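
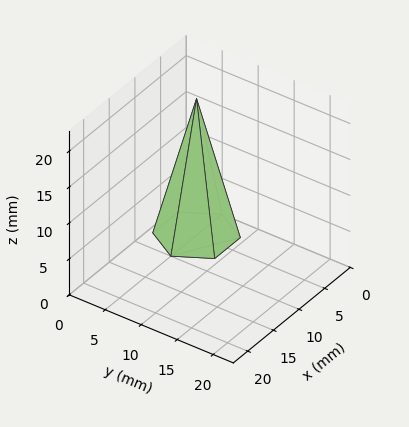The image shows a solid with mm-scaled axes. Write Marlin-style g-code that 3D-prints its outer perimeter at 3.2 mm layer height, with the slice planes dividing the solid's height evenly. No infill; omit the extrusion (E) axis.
Reading the render: the shape is a regular 6-sided pyramid, base circumscribed radius ≈ 5 mm, apex at z ≈ 19 mm (dimensions read to the nearest mm from the axis ticks). For the g-code, the solid's height is divided into equal slices at the stated Δz and each level perimeter traced with G1 moves after a G0 lift.

; perimeter-only toolpath
G21 ; units = mm
G90 ; absolute positioning
G28 ; home
; layer 1
G0 Z3.2
G0 X9.2 Y5.0
G1 X7.1 Y8.6
G1 X2.9 Y8.6
G1 X0.8 Y5.0
G1 X2.9 Y1.4
G1 X7.1 Y1.4
G1 X9.2 Y5.0
; layer 2
G0 Z6.3
G0 X8.3 Y5.0
G1 X6.7 Y7.9
G1 X3.3 Y7.9
G1 X1.7 Y5.0
G1 X3.3 Y2.1
G1 X6.7 Y2.1
G1 X8.3 Y5.0
; layer 3
G0 Z9.5
G0 X7.5 Y5.0
G1 X6.2 Y7.2
G1 X3.8 Y7.2
G1 X2.5 Y5.0
G1 X3.8 Y2.9
G1 X6.2 Y2.9
G1 X7.5 Y5.0
; layer 4
G0 Z12.7
G0 X6.7 Y5.0
G1 X5.8 Y6.4
G1 X4.2 Y6.4
G1 X3.3 Y5.0
G1 X4.2 Y3.6
G1 X5.8 Y3.6
G1 X6.7 Y5.0
; layer 5
G0 Z15.8
G0 X5.8 Y5.0
G1 X5.4 Y5.7
G1 X4.6 Y5.7
G1 X4.2 Y5.0
G1 X4.6 Y4.3
G1 X5.4 Y4.3
G1 X5.8 Y5.0
M2 ; end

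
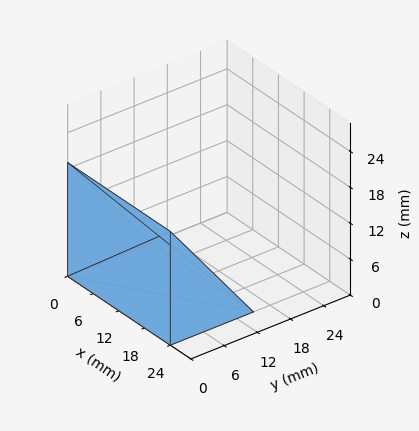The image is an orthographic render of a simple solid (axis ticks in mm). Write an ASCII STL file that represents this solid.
Reading the render: the shape is a wedge (ramp): 24 × 15 mm base, rising to 19 mm along the y=0 edge and sloping linearly to z=0 at y=15 (dimensions read to the nearest mm from the axis ticks). For the STL, each face is triangulated and given an outward normal.

solid part
  facet normal 0.0000 0.0000 -1.0000
    outer loop
      vertex 24.0 15.0 0.0
      vertex 24.0 0.0 0.0
      vertex 0.0 0.0 0.0
    endloop
  endfacet
  facet normal 0.0000 0.0000 -1.0000
    outer loop
      vertex 0.0 15.0 0.0
      vertex 24.0 15.0 0.0
      vertex 0.0 0.0 0.0
    endloop
  endfacet
  facet normal 0.0000 -1.0000 0.0000
    outer loop
      vertex 0.0 0.0 0.0
      vertex 24.0 0.0 0.0
      vertex 24.0 0.0 19.0
    endloop
  endfacet
  facet normal 0.0000 -1.0000 0.0000
    outer loop
      vertex 0.0 0.0 0.0
      vertex 24.0 0.0 19.0
      vertex 0.0 0.0 19.0
    endloop
  endfacet
  facet normal 0.0000 0.7849 0.6196
    outer loop
      vertex 0.0 0.0 19.0
      vertex 24.0 0.0 19.0
      vertex 24.0 15.0 0.0
    endloop
  endfacet
  facet normal 0.0000 0.7849 0.6196
    outer loop
      vertex 0.0 0.0 19.0
      vertex 24.0 15.0 0.0
      vertex 0.0 15.0 0.0
    endloop
  endfacet
  facet normal -1.0000 0.0000 0.0000
    outer loop
      vertex 0.0 0.0 19.0
      vertex 0.0 15.0 0.0
      vertex 0.0 0.0 0.0
    endloop
  endfacet
  facet normal 1.0000 0.0000 0.0000
    outer loop
      vertex 24.0 0.0 0.0
      vertex 24.0 15.0 0.0
      vertex 24.0 0.0 19.0
    endloop
  endfacet
endsolid part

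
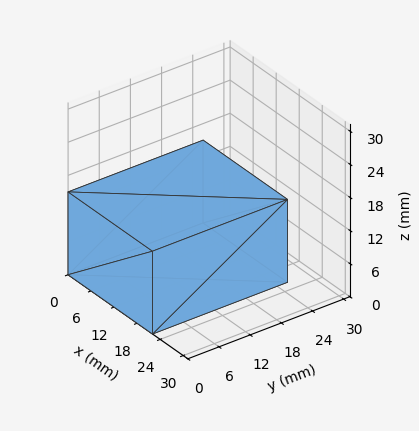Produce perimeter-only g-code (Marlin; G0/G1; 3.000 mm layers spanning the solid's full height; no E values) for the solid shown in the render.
Reading the render: the shape is a rectangular box, roughly 22 × 26 mm footprint and 15 mm tall (dimensions read to the nearest mm from the axis ticks). For the g-code, the solid's height is divided into equal slices at the stated Δz and each level perimeter traced with G1 moves after a G0 lift.

; perimeter-only toolpath
G21 ; units = mm
G90 ; absolute positioning
G28 ; home
; layer 1
G0 Z3.000
G0 X0.000 Y0.000
G1 X22.000 Y0.000
G1 X22.000 Y26.000
G1 X0.000 Y26.000
G1 X0.000 Y0.000
; layer 2
G0 Z6.000
G0 X0.000 Y0.000
G1 X22.000 Y0.000
G1 X22.000 Y26.000
G1 X0.000 Y26.000
G1 X0.000 Y0.000
; layer 3
G0 Z9.000
G0 X0.000 Y0.000
G1 X22.000 Y0.000
G1 X22.000 Y26.000
G1 X0.000 Y26.000
G1 X0.000 Y0.000
; layer 4
G0 Z12.000
G0 X0.000 Y0.000
G1 X22.000 Y0.000
G1 X22.000 Y26.000
G1 X0.000 Y26.000
G1 X0.000 Y0.000
; layer 5
G0 Z15.000
G0 X0.000 Y0.000
G1 X22.000 Y0.000
G1 X22.000 Y26.000
G1 X0.000 Y26.000
G1 X0.000 Y0.000
M2 ; end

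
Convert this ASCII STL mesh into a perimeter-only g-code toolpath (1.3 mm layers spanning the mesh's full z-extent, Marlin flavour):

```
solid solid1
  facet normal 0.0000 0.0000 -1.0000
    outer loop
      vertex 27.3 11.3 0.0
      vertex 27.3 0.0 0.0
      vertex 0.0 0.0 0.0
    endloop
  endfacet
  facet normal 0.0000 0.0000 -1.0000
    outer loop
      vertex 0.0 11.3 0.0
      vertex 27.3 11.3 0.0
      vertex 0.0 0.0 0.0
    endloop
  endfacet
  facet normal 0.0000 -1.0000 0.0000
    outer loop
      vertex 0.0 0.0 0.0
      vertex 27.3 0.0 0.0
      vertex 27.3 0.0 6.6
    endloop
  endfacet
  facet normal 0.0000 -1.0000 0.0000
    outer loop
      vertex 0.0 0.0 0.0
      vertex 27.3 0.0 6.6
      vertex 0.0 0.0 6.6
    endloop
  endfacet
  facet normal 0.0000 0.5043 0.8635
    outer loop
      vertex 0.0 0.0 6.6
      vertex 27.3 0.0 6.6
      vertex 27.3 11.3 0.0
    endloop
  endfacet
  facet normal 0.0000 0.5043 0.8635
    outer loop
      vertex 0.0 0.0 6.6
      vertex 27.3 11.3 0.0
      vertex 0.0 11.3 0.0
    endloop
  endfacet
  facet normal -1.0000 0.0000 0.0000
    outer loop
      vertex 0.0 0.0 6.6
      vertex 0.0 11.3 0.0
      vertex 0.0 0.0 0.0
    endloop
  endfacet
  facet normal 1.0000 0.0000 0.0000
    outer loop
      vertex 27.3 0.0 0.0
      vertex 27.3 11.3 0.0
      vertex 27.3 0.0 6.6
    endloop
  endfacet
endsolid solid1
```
; perimeter-only toolpath
G21 ; units = mm
G90 ; absolute positioning
G28 ; home
; layer 1
G0 Z1.3
G0 X0.0 Y0.0
G1 X27.3 Y0.0
G1 X27.3 Y9.0
G1 X0.0 Y9.0
G1 X0.0 Y0.0
; layer 2
G0 Z2.6
G0 X0.0 Y0.0
G1 X27.3 Y0.0
G1 X27.3 Y6.8
G1 X0.0 Y6.8
G1 X0.0 Y0.0
; layer 3
G0 Z4.0
G0 X0.0 Y0.0
G1 X27.3 Y0.0
G1 X27.3 Y4.5
G1 X0.0 Y4.5
G1 X0.0 Y0.0
; layer 4
G0 Z5.3
G0 X0.0 Y0.0
G1 X27.3 Y0.0
G1 X27.3 Y2.3
G1 X0.0 Y2.3
G1 X0.0 Y0.0
M2 ; end

The solid is a wedge (ramp): 27.3 × 11.3 mm base, rising to 6.6 mm along the y=0 edge and sloping linearly to z=0 at y=11.3. Slicing at Δz = 1.3 mm — 5 equal slices spanning the solid's height, so layer i sits at z = i·h/5 — gives 4 non-empty perimeters. Each is a 4-segment closed polygon; G0 lifts to the layer z and rapids to the start vertex, then G1 traces the edges. The cross-section shrinks linearly with z (the slice at the apex is degenerate and omitted).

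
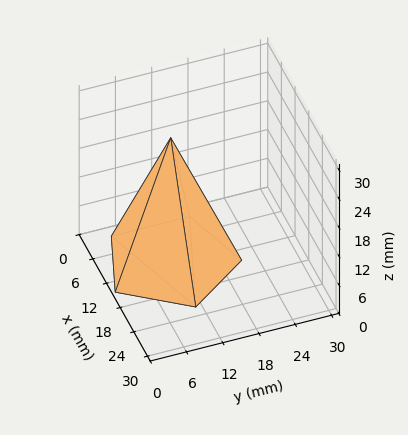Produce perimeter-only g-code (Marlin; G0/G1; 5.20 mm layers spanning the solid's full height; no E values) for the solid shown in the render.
Reading the render: the shape is a regular 5-sided pyramid, base circumscribed radius ≈ 11 mm, apex at z ≈ 26 mm (dimensions read to the nearest mm from the axis ticks). For the g-code, the solid's height is divided into equal slices at the stated Δz and each level perimeter traced with G1 moves after a G0 lift.

; perimeter-only toolpath
G21 ; units = mm
G90 ; absolute positioning
G28 ; home
; layer 1
G0 Z5.20
G0 X19.80 Y11.00
G1 X13.72 Y19.37
G1 X3.88 Y16.18
G1 X3.88 Y5.82
G1 X13.72 Y2.63
G1 X19.80 Y11.00
; layer 2
G0 Z10.40
G0 X17.60 Y11.00
G1 X13.04 Y17.28
G1 X5.66 Y14.88
G1 X5.66 Y7.12
G1 X13.04 Y4.72
G1 X17.60 Y11.00
; layer 3
G0 Z15.60
G0 X15.40 Y11.00
G1 X12.36 Y15.18
G1 X7.44 Y13.59
G1 X7.44 Y8.41
G1 X12.36 Y6.82
G1 X15.40 Y11.00
; layer 4
G0 Z20.80
G0 X13.20 Y11.00
G1 X11.68 Y13.09
G1 X9.22 Y12.29
G1 X9.22 Y9.71
G1 X11.68 Y8.91
G1 X13.20 Y11.00
M2 ; end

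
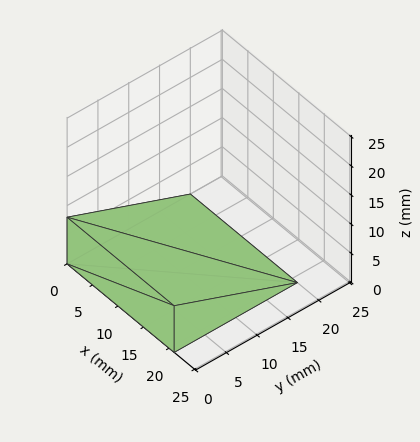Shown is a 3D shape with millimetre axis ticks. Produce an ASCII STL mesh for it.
Reading the render: the shape is a wedge (ramp): 21 × 20 mm base, rising to 8 mm along the y=0 edge and sloping linearly to z=0 at y=20 (dimensions read to the nearest mm from the axis ticks). For the STL, each face is triangulated and given an outward normal.

solid part
  facet normal 0.0000 0.0000 -1.0000
    outer loop
      vertex 21.0 20.0 0.0
      vertex 21.0 0.0 0.0
      vertex 0.0 0.0 0.0
    endloop
  endfacet
  facet normal 0.0000 0.0000 -1.0000
    outer loop
      vertex 0.0 20.0 0.0
      vertex 21.0 20.0 0.0
      vertex 0.0 0.0 0.0
    endloop
  endfacet
  facet normal 0.0000 -1.0000 0.0000
    outer loop
      vertex 0.0 0.0 0.0
      vertex 21.0 0.0 0.0
      vertex 21.0 0.0 8.0
    endloop
  endfacet
  facet normal 0.0000 -1.0000 0.0000
    outer loop
      vertex 0.0 0.0 0.0
      vertex 21.0 0.0 8.0
      vertex 0.0 0.0 8.0
    endloop
  endfacet
  facet normal 0.0000 0.3714 0.9285
    outer loop
      vertex 0.0 0.0 8.0
      vertex 21.0 0.0 8.0
      vertex 21.0 20.0 0.0
    endloop
  endfacet
  facet normal 0.0000 0.3714 0.9285
    outer loop
      vertex 0.0 0.0 8.0
      vertex 21.0 20.0 0.0
      vertex 0.0 20.0 0.0
    endloop
  endfacet
  facet normal -1.0000 0.0000 0.0000
    outer loop
      vertex 0.0 0.0 8.0
      vertex 0.0 20.0 0.0
      vertex 0.0 0.0 0.0
    endloop
  endfacet
  facet normal 1.0000 0.0000 0.0000
    outer loop
      vertex 21.0 0.0 0.0
      vertex 21.0 20.0 0.0
      vertex 21.0 0.0 8.0
    endloop
  endfacet
endsolid part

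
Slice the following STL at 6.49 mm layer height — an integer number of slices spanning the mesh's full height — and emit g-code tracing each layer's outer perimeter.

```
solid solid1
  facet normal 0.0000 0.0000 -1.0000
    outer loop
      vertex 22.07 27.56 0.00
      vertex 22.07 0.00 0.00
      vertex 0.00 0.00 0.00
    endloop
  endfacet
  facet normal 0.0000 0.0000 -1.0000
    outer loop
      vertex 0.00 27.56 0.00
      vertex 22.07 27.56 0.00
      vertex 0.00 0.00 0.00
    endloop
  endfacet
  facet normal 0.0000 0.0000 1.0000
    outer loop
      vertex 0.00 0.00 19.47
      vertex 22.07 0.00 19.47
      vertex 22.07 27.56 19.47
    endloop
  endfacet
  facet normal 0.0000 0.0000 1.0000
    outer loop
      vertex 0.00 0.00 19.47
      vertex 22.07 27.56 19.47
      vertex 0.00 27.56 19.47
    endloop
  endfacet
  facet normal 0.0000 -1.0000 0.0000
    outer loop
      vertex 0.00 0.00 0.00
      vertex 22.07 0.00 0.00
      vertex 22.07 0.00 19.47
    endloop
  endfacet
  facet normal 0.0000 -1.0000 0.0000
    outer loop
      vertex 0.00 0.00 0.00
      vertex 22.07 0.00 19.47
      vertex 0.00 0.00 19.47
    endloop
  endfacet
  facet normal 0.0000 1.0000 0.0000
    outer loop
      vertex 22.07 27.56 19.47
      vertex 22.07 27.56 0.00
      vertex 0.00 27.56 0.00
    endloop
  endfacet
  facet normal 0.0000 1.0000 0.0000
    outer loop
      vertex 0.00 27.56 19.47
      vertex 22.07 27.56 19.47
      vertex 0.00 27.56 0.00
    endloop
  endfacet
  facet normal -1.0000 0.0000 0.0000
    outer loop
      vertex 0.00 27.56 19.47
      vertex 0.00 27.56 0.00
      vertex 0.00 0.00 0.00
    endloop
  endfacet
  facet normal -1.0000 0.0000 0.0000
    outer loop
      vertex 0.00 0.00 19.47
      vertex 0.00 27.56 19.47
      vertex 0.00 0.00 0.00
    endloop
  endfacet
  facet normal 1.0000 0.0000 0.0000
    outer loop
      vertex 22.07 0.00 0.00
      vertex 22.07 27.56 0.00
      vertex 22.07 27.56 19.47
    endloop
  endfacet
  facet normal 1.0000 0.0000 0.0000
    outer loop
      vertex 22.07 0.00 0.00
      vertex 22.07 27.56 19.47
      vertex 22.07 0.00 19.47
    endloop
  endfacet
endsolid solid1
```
; perimeter-only toolpath
G21 ; units = mm
G90 ; absolute positioning
G28 ; home
; layer 1
G0 Z6.49
G0 X0.00 Y0.00
G1 X22.07 Y0.00
G1 X22.07 Y27.56
G1 X0.00 Y27.56
G1 X0.00 Y0.00
; layer 2
G0 Z12.98
G0 X0.00 Y0.00
G1 X22.07 Y0.00
G1 X22.07 Y27.56
G1 X0.00 Y27.56
G1 X0.00 Y0.00
; layer 3
G0 Z19.47
G0 X0.00 Y0.00
G1 X22.07 Y0.00
G1 X22.07 Y27.56
G1 X0.00 Y27.56
G1 X0.00 Y0.00
M2 ; end

The solid is a rectangular box, roughly 22.1 × 27.6 mm footprint and 19.5 mm tall. Slicing at Δz = 6.49 mm — 3 equal slices spanning the solid's height, so layer i sits at z = i·h/3 — gives 3 non-empty perimeters. Each is a 4-segment closed polygon; G0 lifts to the layer z and rapids to the start vertex, then G1 traces the edges.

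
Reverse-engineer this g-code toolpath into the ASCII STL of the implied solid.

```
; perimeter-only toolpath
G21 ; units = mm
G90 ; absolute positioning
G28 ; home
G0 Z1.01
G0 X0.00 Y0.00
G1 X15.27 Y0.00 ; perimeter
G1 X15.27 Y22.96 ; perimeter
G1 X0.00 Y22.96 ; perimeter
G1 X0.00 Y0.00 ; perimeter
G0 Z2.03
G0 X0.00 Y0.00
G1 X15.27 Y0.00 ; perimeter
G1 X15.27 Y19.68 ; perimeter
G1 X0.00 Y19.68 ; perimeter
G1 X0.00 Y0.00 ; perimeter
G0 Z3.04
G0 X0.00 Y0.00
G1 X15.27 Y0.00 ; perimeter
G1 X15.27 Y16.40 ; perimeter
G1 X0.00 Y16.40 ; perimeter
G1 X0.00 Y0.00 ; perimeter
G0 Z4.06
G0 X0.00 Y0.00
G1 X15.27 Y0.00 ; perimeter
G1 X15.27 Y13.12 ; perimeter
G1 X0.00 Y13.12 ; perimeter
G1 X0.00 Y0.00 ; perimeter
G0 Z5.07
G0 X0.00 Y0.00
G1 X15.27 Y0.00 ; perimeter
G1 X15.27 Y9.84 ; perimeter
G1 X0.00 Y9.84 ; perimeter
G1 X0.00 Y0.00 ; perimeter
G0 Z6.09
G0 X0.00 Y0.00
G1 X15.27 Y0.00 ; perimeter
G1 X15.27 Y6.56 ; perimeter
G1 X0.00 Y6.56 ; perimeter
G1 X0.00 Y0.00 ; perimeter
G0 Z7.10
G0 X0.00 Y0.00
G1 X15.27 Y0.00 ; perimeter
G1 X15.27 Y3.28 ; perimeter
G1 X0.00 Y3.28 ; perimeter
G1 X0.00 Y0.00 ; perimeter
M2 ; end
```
solid part
  facet normal 0.0000 0.0000 -1.0000
    outer loop
      vertex 15.27 26.24 0.00
      vertex 15.27 0.00 0.00
      vertex 0.00 0.00 0.00
    endloop
  endfacet
  facet normal 0.0000 0.0000 -1.0000
    outer loop
      vertex 0.00 26.24 0.00
      vertex 15.27 26.24 0.00
      vertex 0.00 0.00 0.00
    endloop
  endfacet
  facet normal 0.0000 -1.0000 0.0000
    outer loop
      vertex 0.00 0.00 0.00
      vertex 15.27 0.00 0.00
      vertex 15.27 0.00 8.12
    endloop
  endfacet
  facet normal 0.0000 -1.0000 0.0000
    outer loop
      vertex 0.00 0.00 0.00
      vertex 15.27 0.00 8.12
      vertex 0.00 0.00 8.12
    endloop
  endfacet
  facet normal 0.0000 0.2956 0.9553
    outer loop
      vertex 0.00 0.00 8.12
      vertex 15.27 0.00 8.12
      vertex 15.27 26.24 0.00
    endloop
  endfacet
  facet normal 0.0000 0.2956 0.9553
    outer loop
      vertex 0.00 0.00 8.12
      vertex 15.27 26.24 0.00
      vertex 0.00 26.24 0.00
    endloop
  endfacet
  facet normal -1.0000 0.0000 0.0000
    outer loop
      vertex 0.00 0.00 8.12
      vertex 0.00 26.24 0.00
      vertex 0.00 0.00 0.00
    endloop
  endfacet
  facet normal 1.0000 0.0000 0.0000
    outer loop
      vertex 15.27 0.00 0.00
      vertex 15.27 26.24 0.00
      vertex 15.27 0.00 8.12
    endloop
  endfacet
endsolid part

The G0 Z moves step by Δz≈1.01 mm. The G1 loops shrink linearly with z, so the solid tapers from its base footprint up to z≈8.12. Closing with a flat bottom cap and the tapered top and triangulating gives 8 facets — a wedge (ramp): 15.3 × 26.2 mm base, rising to 8.12 mm along the y=0 edge and sloping linearly to z=0 at y=26.2.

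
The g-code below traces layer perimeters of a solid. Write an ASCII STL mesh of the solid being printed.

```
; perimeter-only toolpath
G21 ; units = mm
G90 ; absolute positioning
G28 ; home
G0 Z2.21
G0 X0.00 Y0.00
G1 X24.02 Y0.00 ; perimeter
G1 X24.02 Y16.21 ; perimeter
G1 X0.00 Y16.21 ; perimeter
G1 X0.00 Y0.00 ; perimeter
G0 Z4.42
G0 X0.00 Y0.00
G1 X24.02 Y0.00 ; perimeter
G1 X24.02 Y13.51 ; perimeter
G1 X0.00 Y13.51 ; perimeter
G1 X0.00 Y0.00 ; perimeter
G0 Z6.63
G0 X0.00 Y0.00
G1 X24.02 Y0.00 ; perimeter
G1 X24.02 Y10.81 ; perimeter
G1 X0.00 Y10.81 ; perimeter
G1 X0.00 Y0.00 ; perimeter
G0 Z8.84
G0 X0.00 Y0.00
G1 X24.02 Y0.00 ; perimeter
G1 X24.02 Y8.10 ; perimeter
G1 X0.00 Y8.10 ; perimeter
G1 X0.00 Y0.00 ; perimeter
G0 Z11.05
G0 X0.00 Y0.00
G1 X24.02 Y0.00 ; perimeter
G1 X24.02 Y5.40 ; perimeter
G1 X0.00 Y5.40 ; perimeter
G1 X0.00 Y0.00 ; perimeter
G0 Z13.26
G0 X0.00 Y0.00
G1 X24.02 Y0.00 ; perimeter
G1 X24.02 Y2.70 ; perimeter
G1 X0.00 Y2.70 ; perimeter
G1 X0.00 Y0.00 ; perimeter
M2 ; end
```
solid part
  facet normal 0.0000 0.0000 -1.0000
    outer loop
      vertex 24.02 18.91 0.00
      vertex 24.02 0.00 0.00
      vertex 0.00 0.00 0.00
    endloop
  endfacet
  facet normal 0.0000 0.0000 -1.0000
    outer loop
      vertex 0.00 18.91 0.00
      vertex 24.02 18.91 0.00
      vertex 0.00 0.00 0.00
    endloop
  endfacet
  facet normal 0.0000 -1.0000 0.0000
    outer loop
      vertex 0.00 0.00 0.00
      vertex 24.02 0.00 0.00
      vertex 24.02 0.00 15.47
    endloop
  endfacet
  facet normal 0.0000 -1.0000 0.0000
    outer loop
      vertex 0.00 0.00 0.00
      vertex 24.02 0.00 15.47
      vertex 0.00 0.00 15.47
    endloop
  endfacet
  facet normal 0.0000 0.6332 0.7740
    outer loop
      vertex 0.00 0.00 15.47
      vertex 24.02 0.00 15.47
      vertex 24.02 18.91 0.00
    endloop
  endfacet
  facet normal 0.0000 0.6332 0.7740
    outer loop
      vertex 0.00 0.00 15.47
      vertex 24.02 18.91 0.00
      vertex 0.00 18.91 0.00
    endloop
  endfacet
  facet normal -1.0000 0.0000 0.0000
    outer loop
      vertex 0.00 0.00 15.47
      vertex 0.00 18.91 0.00
      vertex 0.00 0.00 0.00
    endloop
  endfacet
  facet normal 1.0000 0.0000 0.0000
    outer loop
      vertex 24.02 0.00 0.00
      vertex 24.02 18.91 0.00
      vertex 24.02 0.00 15.47
    endloop
  endfacet
endsolid part

The G0 Z moves step by Δz≈2.21 mm. The G1 loops shrink linearly with z, so the solid tapers from its base footprint up to z≈15.5. Closing with a flat bottom cap and the tapered top and triangulating gives 8 facets — a wedge (ramp): 24 × 18.9 mm base, rising to 15.5 mm along the y=0 edge and sloping linearly to z=0 at y=18.9.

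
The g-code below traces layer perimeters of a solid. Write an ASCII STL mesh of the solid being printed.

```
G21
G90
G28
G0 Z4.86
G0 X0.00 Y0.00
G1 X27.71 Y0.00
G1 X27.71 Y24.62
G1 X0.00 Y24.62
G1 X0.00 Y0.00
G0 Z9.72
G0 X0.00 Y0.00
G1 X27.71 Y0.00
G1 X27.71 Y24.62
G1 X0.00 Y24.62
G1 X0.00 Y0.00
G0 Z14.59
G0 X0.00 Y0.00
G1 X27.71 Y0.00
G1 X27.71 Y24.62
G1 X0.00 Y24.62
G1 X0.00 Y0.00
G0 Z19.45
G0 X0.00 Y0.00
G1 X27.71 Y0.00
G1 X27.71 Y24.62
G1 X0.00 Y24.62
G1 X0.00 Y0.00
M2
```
solid part
  facet normal 0.0000 0.0000 -1.0000
    outer loop
      vertex 27.71 24.62 0.00
      vertex 27.71 0.00 0.00
      vertex 0.00 0.00 0.00
    endloop
  endfacet
  facet normal 0.0000 0.0000 -1.0000
    outer loop
      vertex 0.00 24.62 0.00
      vertex 27.71 24.62 0.00
      vertex 0.00 0.00 0.00
    endloop
  endfacet
  facet normal 0.0000 0.0000 1.0000
    outer loop
      vertex 0.00 0.00 19.45
      vertex 27.71 0.00 19.45
      vertex 27.71 24.62 19.45
    endloop
  endfacet
  facet normal 0.0000 0.0000 1.0000
    outer loop
      vertex 0.00 0.00 19.45
      vertex 27.71 24.62 19.45
      vertex 0.00 24.62 19.45
    endloop
  endfacet
  facet normal 0.0000 -1.0000 0.0000
    outer loop
      vertex 0.00 0.00 0.00
      vertex 27.71 0.00 0.00
      vertex 27.71 0.00 19.45
    endloop
  endfacet
  facet normal 0.0000 -1.0000 0.0000
    outer loop
      vertex 0.00 0.00 0.00
      vertex 27.71 0.00 19.45
      vertex 0.00 0.00 19.45
    endloop
  endfacet
  facet normal 0.0000 1.0000 0.0000
    outer loop
      vertex 27.71 24.62 19.45
      vertex 27.71 24.62 0.00
      vertex 0.00 24.62 0.00
    endloop
  endfacet
  facet normal 0.0000 1.0000 0.0000
    outer loop
      vertex 0.00 24.62 19.45
      vertex 27.71 24.62 19.45
      vertex 0.00 24.62 0.00
    endloop
  endfacet
  facet normal -1.0000 0.0000 0.0000
    outer loop
      vertex 0.00 24.62 19.45
      vertex 0.00 24.62 0.00
      vertex 0.00 0.00 0.00
    endloop
  endfacet
  facet normal -1.0000 0.0000 0.0000
    outer loop
      vertex 0.00 0.00 19.45
      vertex 0.00 24.62 19.45
      vertex 0.00 0.00 0.00
    endloop
  endfacet
  facet normal 1.0000 0.0000 0.0000
    outer loop
      vertex 27.71 0.00 0.00
      vertex 27.71 24.62 0.00
      vertex 27.71 24.62 19.45
    endloop
  endfacet
  facet normal 1.0000 0.0000 0.0000
    outer loop
      vertex 27.71 0.00 0.00
      vertex 27.71 24.62 19.45
      vertex 27.71 0.00 19.45
    endloop
  endfacet
endsolid part

The G0 Z moves step by Δz≈4.86 mm. Every layer's G1 loop is the same polygon, so the solid is a straight extrusion of it from z=0 to z≈19.4. Closing with flat bottom and top caps and triangulating gives 12 facets — a rectangular box, roughly 27.7 × 24.6 mm footprint and 19.4 mm tall.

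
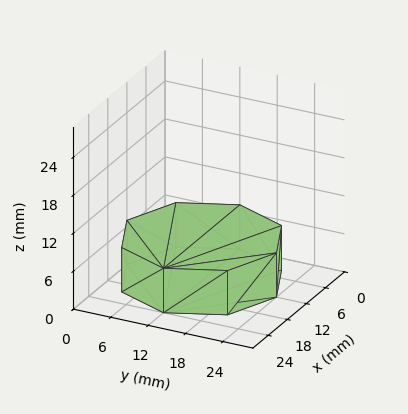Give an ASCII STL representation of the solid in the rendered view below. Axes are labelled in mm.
Reading the render: the shape is a regular 8-sided prism (a cylinder approximated with 8 flat sides), circumscribed radius ≈ 12 mm, height ≈ 7 mm (dimensions read to the nearest mm from the axis ticks). For the STL, each face is triangulated and given an outward normal.

solid part
  facet normal 0.0000 0.0000 -1.0000
    outer loop
      vertex 12.00 24.00 0.00
      vertex 20.49 20.49 0.00
      vertex 24.00 12.00 0.00
    endloop
  endfacet
  facet normal 0.0000 0.0000 -1.0000
    outer loop
      vertex 3.51 20.49 0.00
      vertex 12.00 24.00 0.00
      vertex 24.00 12.00 0.00
    endloop
  endfacet
  facet normal 0.0000 0.0000 -1.0000
    outer loop
      vertex 0.00 12.00 0.00
      vertex 3.51 20.49 0.00
      vertex 24.00 12.00 0.00
    endloop
  endfacet
  facet normal 0.0000 0.0000 -1.0000
    outer loop
      vertex 3.51 3.51 0.00
      vertex 0.00 12.00 0.00
      vertex 24.00 12.00 0.00
    endloop
  endfacet
  facet normal 0.0000 0.0000 -1.0000
    outer loop
      vertex 12.00 0.00 0.00
      vertex 3.51 3.51 0.00
      vertex 24.00 12.00 0.00
    endloop
  endfacet
  facet normal 0.0000 0.0000 -1.0000
    outer loop
      vertex 20.49 3.51 0.00
      vertex 12.00 0.00 0.00
      vertex 24.00 12.00 0.00
    endloop
  endfacet
  facet normal 0.0000 0.0000 1.0000
    outer loop
      vertex 24.00 12.00 7.00
      vertex 20.49 20.49 7.00
      vertex 12.00 24.00 7.00
    endloop
  endfacet
  facet normal 0.0000 0.0000 1.0000
    outer loop
      vertex 24.00 12.00 7.00
      vertex 12.00 24.00 7.00
      vertex 3.51 20.49 7.00
    endloop
  endfacet
  facet normal 0.0000 0.0000 1.0000
    outer loop
      vertex 24.00 12.00 7.00
      vertex 3.51 20.49 7.00
      vertex 0.00 12.00 7.00
    endloop
  endfacet
  facet normal 0.0000 0.0000 1.0000
    outer loop
      vertex 24.00 12.00 7.00
      vertex 0.00 12.00 7.00
      vertex 3.51 3.51 7.00
    endloop
  endfacet
  facet normal 0.0000 0.0000 1.0000
    outer loop
      vertex 24.00 12.00 7.00
      vertex 3.51 3.51 7.00
      vertex 12.00 0.00 7.00
    endloop
  endfacet
  facet normal 0.0000 0.0000 1.0000
    outer loop
      vertex 24.00 12.00 7.00
      vertex 12.00 0.00 7.00
      vertex 20.49 3.51 7.00
    endloop
  endfacet
  facet normal 0.9241 0.3821 0.0000
    outer loop
      vertex 24.00 12.00 0.00
      vertex 20.49 20.49 0.00
      vertex 20.49 20.49 7.00
    endloop
  endfacet
  facet normal 0.9241 0.3821 0.0000
    outer loop
      vertex 24.00 12.00 0.00
      vertex 20.49 20.49 7.00
      vertex 24.00 12.00 7.00
    endloop
  endfacet
  facet normal 0.3821 0.9241 0.0000
    outer loop
      vertex 20.49 20.49 0.00
      vertex 12.00 24.00 0.00
      vertex 12.00 24.00 7.00
    endloop
  endfacet
  facet normal 0.3821 0.9241 0.0000
    outer loop
      vertex 20.49 20.49 0.00
      vertex 12.00 24.00 7.00
      vertex 20.49 20.49 7.00
    endloop
  endfacet
  facet normal -0.3821 0.9241 0.0000
    outer loop
      vertex 12.00 24.00 0.00
      vertex 3.51 20.49 0.00
      vertex 3.51 20.49 7.00
    endloop
  endfacet
  facet normal -0.3821 0.9241 0.0000
    outer loop
      vertex 12.00 24.00 0.00
      vertex 3.51 20.49 7.00
      vertex 12.00 24.00 7.00
    endloop
  endfacet
  facet normal -0.9241 0.3821 0.0000
    outer loop
      vertex 3.51 20.49 0.00
      vertex 0.00 12.00 0.00
      vertex 0.00 12.00 7.00
    endloop
  endfacet
  facet normal -0.9241 0.3821 0.0000
    outer loop
      vertex 3.51 20.49 0.00
      vertex 0.00 12.00 7.00
      vertex 3.51 20.49 7.00
    endloop
  endfacet
  facet normal -0.9241 -0.3821 0.0000
    outer loop
      vertex 0.00 12.00 0.00
      vertex 3.51 3.51 0.00
      vertex 3.51 3.51 7.00
    endloop
  endfacet
  facet normal -0.9241 -0.3821 0.0000
    outer loop
      vertex 0.00 12.00 0.00
      vertex 3.51 3.51 7.00
      vertex 0.00 12.00 7.00
    endloop
  endfacet
  facet normal -0.3821 -0.9241 0.0000
    outer loop
      vertex 3.51 3.51 0.00
      vertex 12.00 0.00 0.00
      vertex 12.00 0.00 7.00
    endloop
  endfacet
  facet normal -0.3821 -0.9241 0.0000
    outer loop
      vertex 3.51 3.51 0.00
      vertex 12.00 0.00 7.00
      vertex 3.51 3.51 7.00
    endloop
  endfacet
  facet normal 0.3821 -0.9241 0.0000
    outer loop
      vertex 12.00 0.00 0.00
      vertex 20.49 3.51 0.00
      vertex 20.49 3.51 7.00
    endloop
  endfacet
  facet normal 0.3821 -0.9241 0.0000
    outer loop
      vertex 12.00 0.00 0.00
      vertex 20.49 3.51 7.00
      vertex 12.00 0.00 7.00
    endloop
  endfacet
  facet normal 0.9241 -0.3821 0.0000
    outer loop
      vertex 20.49 3.51 0.00
      vertex 24.00 12.00 0.00
      vertex 24.00 12.00 7.00
    endloop
  endfacet
  facet normal 0.9241 -0.3821 0.0000
    outer loop
      vertex 20.49 3.51 0.00
      vertex 24.00 12.00 7.00
      vertex 20.49 3.51 7.00
    endloop
  endfacet
endsolid part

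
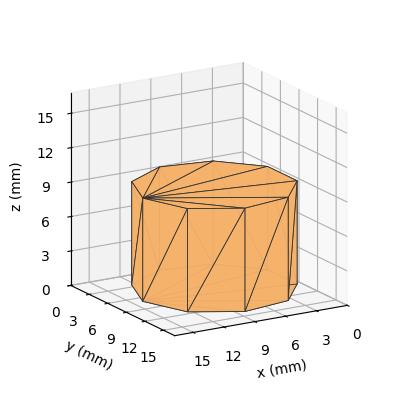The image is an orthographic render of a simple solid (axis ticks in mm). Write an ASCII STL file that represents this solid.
Reading the render: the shape is a regular 9-sided prism (a cylinder approximated with 9 flat sides), circumscribed radius ≈ 7 mm, height ≈ 9 mm (dimensions read to the nearest mm from the axis ticks). For the STL, each face is triangulated and given an outward normal.

solid part
  facet normal 0.0000 0.0000 -1.0000
    outer loop
      vertex 8.216 13.894 0.000
      vertex 12.362 11.500 0.000
      vertex 14.000 7.000 0.000
    endloop
  endfacet
  facet normal 0.0000 0.0000 -1.0000
    outer loop
      vertex 3.500 13.062 0.000
      vertex 8.216 13.894 0.000
      vertex 14.000 7.000 0.000
    endloop
  endfacet
  facet normal 0.0000 0.0000 -1.0000
    outer loop
      vertex 0.422 9.394 0.000
      vertex 3.500 13.062 0.000
      vertex 14.000 7.000 0.000
    endloop
  endfacet
  facet normal 0.0000 0.0000 -1.0000
    outer loop
      vertex 0.422 4.606 0.000
      vertex 0.422 9.394 0.000
      vertex 14.000 7.000 0.000
    endloop
  endfacet
  facet normal 0.0000 0.0000 -1.0000
    outer loop
      vertex 3.500 0.938 0.000
      vertex 0.422 4.606 0.000
      vertex 14.000 7.000 0.000
    endloop
  endfacet
  facet normal 0.0000 0.0000 -1.0000
    outer loop
      vertex 8.216 0.106 0.000
      vertex 3.500 0.938 0.000
      vertex 14.000 7.000 0.000
    endloop
  endfacet
  facet normal 0.0000 0.0000 -1.0000
    outer loop
      vertex 12.362 2.500 0.000
      vertex 8.216 0.106 0.000
      vertex 14.000 7.000 0.000
    endloop
  endfacet
  facet normal 0.0000 0.0000 1.0000
    outer loop
      vertex 14.000 7.000 9.000
      vertex 12.362 11.500 9.000
      vertex 8.216 13.894 9.000
    endloop
  endfacet
  facet normal 0.0000 0.0000 1.0000
    outer loop
      vertex 14.000 7.000 9.000
      vertex 8.216 13.894 9.000
      vertex 3.500 13.062 9.000
    endloop
  endfacet
  facet normal 0.0000 0.0000 1.0000
    outer loop
      vertex 14.000 7.000 9.000
      vertex 3.500 13.062 9.000
      vertex 0.422 9.394 9.000
    endloop
  endfacet
  facet normal 0.0000 0.0000 1.0000
    outer loop
      vertex 14.000 7.000 9.000
      vertex 0.422 9.394 9.000
      vertex 0.422 4.606 9.000
    endloop
  endfacet
  facet normal 0.0000 0.0000 1.0000
    outer loop
      vertex 14.000 7.000 9.000
      vertex 0.422 4.606 9.000
      vertex 3.500 0.938 9.000
    endloop
  endfacet
  facet normal 0.0000 0.0000 1.0000
    outer loop
      vertex 14.000 7.000 9.000
      vertex 3.500 0.938 9.000
      vertex 8.216 0.106 9.000
    endloop
  endfacet
  facet normal 0.0000 0.0000 1.0000
    outer loop
      vertex 14.000 7.000 9.000
      vertex 8.216 0.106 9.000
      vertex 12.362 2.500 9.000
    endloop
  endfacet
  facet normal 0.9397 0.3420 0.0000
    outer loop
      vertex 14.000 7.000 0.000
      vertex 12.362 11.500 0.000
      vertex 12.362 11.500 9.000
    endloop
  endfacet
  facet normal 0.9397 0.3420 0.0000
    outer loop
      vertex 14.000 7.000 0.000
      vertex 12.362 11.500 9.000
      vertex 14.000 7.000 9.000
    endloop
  endfacet
  facet normal 0.5000 0.8660 0.0000
    outer loop
      vertex 12.362 11.500 0.000
      vertex 8.216 13.894 0.000
      vertex 8.216 13.894 9.000
    endloop
  endfacet
  facet normal 0.5000 0.8660 0.0000
    outer loop
      vertex 12.362 11.500 0.000
      vertex 8.216 13.894 9.000
      vertex 12.362 11.500 9.000
    endloop
  endfacet
  facet normal -0.1737 0.9848 0.0000
    outer loop
      vertex 8.216 13.894 0.000
      vertex 3.500 13.062 0.000
      vertex 3.500 13.062 9.000
    endloop
  endfacet
  facet normal -0.1737 0.9848 0.0000
    outer loop
      vertex 8.216 13.894 0.000
      vertex 3.500 13.062 9.000
      vertex 8.216 13.894 9.000
    endloop
  endfacet
  facet normal -0.7660 0.6428 0.0000
    outer loop
      vertex 3.500 13.062 0.000
      vertex 0.422 9.394 0.000
      vertex 0.422 9.394 9.000
    endloop
  endfacet
  facet normal -0.7660 0.6428 0.0000
    outer loop
      vertex 3.500 13.062 0.000
      vertex 0.422 9.394 9.000
      vertex 3.500 13.062 9.000
    endloop
  endfacet
  facet normal -1.0000 0.0000 0.0000
    outer loop
      vertex 0.422 9.394 0.000
      vertex 0.422 4.606 0.000
      vertex 0.422 4.606 9.000
    endloop
  endfacet
  facet normal -1.0000 0.0000 0.0000
    outer loop
      vertex 0.422 9.394 0.000
      vertex 0.422 4.606 9.000
      vertex 0.422 9.394 9.000
    endloop
  endfacet
  facet normal -0.7660 -0.6428 0.0000
    outer loop
      vertex 0.422 4.606 0.000
      vertex 3.500 0.938 0.000
      vertex 3.500 0.938 9.000
    endloop
  endfacet
  facet normal -0.7660 -0.6428 0.0000
    outer loop
      vertex 0.422 4.606 0.000
      vertex 3.500 0.938 9.000
      vertex 0.422 4.606 9.000
    endloop
  endfacet
  facet normal -0.1737 -0.9848 0.0000
    outer loop
      vertex 3.500 0.938 0.000
      vertex 8.216 0.106 0.000
      vertex 8.216 0.106 9.000
    endloop
  endfacet
  facet normal -0.1737 -0.9848 0.0000
    outer loop
      vertex 3.500 0.938 0.000
      vertex 8.216 0.106 9.000
      vertex 3.500 0.938 9.000
    endloop
  endfacet
  facet normal 0.5000 -0.8660 0.0000
    outer loop
      vertex 8.216 0.106 0.000
      vertex 12.362 2.500 0.000
      vertex 12.362 2.500 9.000
    endloop
  endfacet
  facet normal 0.5000 -0.8660 0.0000
    outer loop
      vertex 8.216 0.106 0.000
      vertex 12.362 2.500 9.000
      vertex 8.216 0.106 9.000
    endloop
  endfacet
  facet normal 0.9397 -0.3420 0.0000
    outer loop
      vertex 12.362 2.500 0.000
      vertex 14.000 7.000 0.000
      vertex 14.000 7.000 9.000
    endloop
  endfacet
  facet normal 0.9397 -0.3420 0.0000
    outer loop
      vertex 12.362 2.500 0.000
      vertex 14.000 7.000 9.000
      vertex 12.362 2.500 9.000
    endloop
  endfacet
endsolid part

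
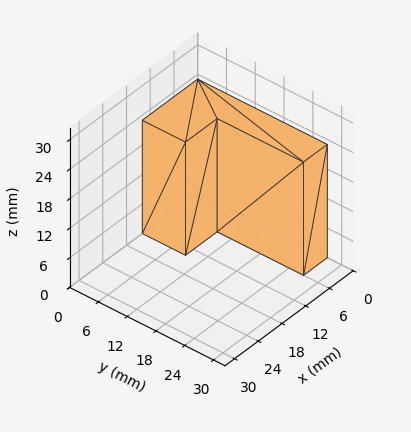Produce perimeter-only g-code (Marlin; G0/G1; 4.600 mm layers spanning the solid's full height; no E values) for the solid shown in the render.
Reading the render: the shape is an L-shaped prism: outer 14 × 27 mm, arm thicknesses ≈ 9 mm (horizontal) and 6 mm (vertical), extruded 23 mm in z (dimensions read to the nearest mm from the axis ticks). For the g-code, the solid's height is divided into equal slices at the stated Δz and each level perimeter traced with G1 moves after a G0 lift.

; perimeter-only toolpath
G21 ; units = mm
G90 ; absolute positioning
G28 ; home
; layer 1
G0 Z4.600
G0 X0.000 Y0.000
G1 X14.000 Y0.000
G1 X14.000 Y9.000
G1 X6.000 Y9.000
G1 X6.000 Y27.000
G1 X0.000 Y27.000
G1 X0.000 Y0.000
; layer 2
G0 Z9.200
G0 X0.000 Y0.000
G1 X14.000 Y0.000
G1 X14.000 Y9.000
G1 X6.000 Y9.000
G1 X6.000 Y27.000
G1 X0.000 Y27.000
G1 X0.000 Y0.000
; layer 3
G0 Z13.800
G0 X0.000 Y0.000
G1 X14.000 Y0.000
G1 X14.000 Y9.000
G1 X6.000 Y9.000
G1 X6.000 Y27.000
G1 X0.000 Y27.000
G1 X0.000 Y0.000
; layer 4
G0 Z18.400
G0 X0.000 Y0.000
G1 X14.000 Y0.000
G1 X14.000 Y9.000
G1 X6.000 Y9.000
G1 X6.000 Y27.000
G1 X0.000 Y27.000
G1 X0.000 Y0.000
; layer 5
G0 Z23.000
G0 X0.000 Y0.000
G1 X14.000 Y0.000
G1 X14.000 Y9.000
G1 X6.000 Y9.000
G1 X6.000 Y27.000
G1 X0.000 Y27.000
G1 X0.000 Y0.000
M2 ; end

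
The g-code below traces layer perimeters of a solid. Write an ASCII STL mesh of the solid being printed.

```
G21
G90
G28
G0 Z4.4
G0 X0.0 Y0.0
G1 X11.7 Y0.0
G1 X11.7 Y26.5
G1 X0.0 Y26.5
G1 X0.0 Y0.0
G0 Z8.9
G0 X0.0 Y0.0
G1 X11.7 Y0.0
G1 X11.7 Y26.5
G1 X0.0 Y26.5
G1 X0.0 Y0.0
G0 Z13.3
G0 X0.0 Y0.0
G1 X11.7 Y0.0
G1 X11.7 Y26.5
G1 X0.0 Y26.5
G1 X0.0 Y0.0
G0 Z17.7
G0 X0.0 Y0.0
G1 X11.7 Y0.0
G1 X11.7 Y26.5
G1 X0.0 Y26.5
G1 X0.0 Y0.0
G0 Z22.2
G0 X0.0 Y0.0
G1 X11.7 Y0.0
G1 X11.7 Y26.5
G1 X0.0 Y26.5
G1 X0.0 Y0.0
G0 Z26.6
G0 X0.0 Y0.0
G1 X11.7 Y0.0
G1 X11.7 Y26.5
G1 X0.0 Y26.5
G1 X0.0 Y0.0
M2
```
solid part
  facet normal 0.0000 0.0000 -1.0000
    outer loop
      vertex 11.7 26.5 0.0
      vertex 11.7 0.0 0.0
      vertex 0.0 0.0 0.0
    endloop
  endfacet
  facet normal 0.0000 0.0000 -1.0000
    outer loop
      vertex 0.0 26.5 0.0
      vertex 11.7 26.5 0.0
      vertex 0.0 0.0 0.0
    endloop
  endfacet
  facet normal 0.0000 0.0000 1.0000
    outer loop
      vertex 0.0 0.0 26.6
      vertex 11.7 0.0 26.6
      vertex 11.7 26.5 26.6
    endloop
  endfacet
  facet normal 0.0000 0.0000 1.0000
    outer loop
      vertex 0.0 0.0 26.6
      vertex 11.7 26.5 26.6
      vertex 0.0 26.5 26.6
    endloop
  endfacet
  facet normal 0.0000 -1.0000 0.0000
    outer loop
      vertex 0.0 0.0 0.0
      vertex 11.7 0.0 0.0
      vertex 11.7 0.0 26.6
    endloop
  endfacet
  facet normal 0.0000 -1.0000 0.0000
    outer loop
      vertex 0.0 0.0 0.0
      vertex 11.7 0.0 26.6
      vertex 0.0 0.0 26.6
    endloop
  endfacet
  facet normal 0.0000 1.0000 0.0000
    outer loop
      vertex 11.7 26.5 26.6
      vertex 11.7 26.5 0.0
      vertex 0.0 26.5 0.0
    endloop
  endfacet
  facet normal 0.0000 1.0000 0.0000
    outer loop
      vertex 0.0 26.5 26.6
      vertex 11.7 26.5 26.6
      vertex 0.0 26.5 0.0
    endloop
  endfacet
  facet normal -1.0000 0.0000 0.0000
    outer loop
      vertex 0.0 26.5 26.6
      vertex 0.0 26.5 0.0
      vertex 0.0 0.0 0.0
    endloop
  endfacet
  facet normal -1.0000 0.0000 0.0000
    outer loop
      vertex 0.0 0.0 26.6
      vertex 0.0 26.5 26.6
      vertex 0.0 0.0 0.0
    endloop
  endfacet
  facet normal 1.0000 0.0000 0.0000
    outer loop
      vertex 11.7 0.0 0.0
      vertex 11.7 26.5 0.0
      vertex 11.7 26.5 26.6
    endloop
  endfacet
  facet normal 1.0000 0.0000 0.0000
    outer loop
      vertex 11.7 0.0 0.0
      vertex 11.7 26.5 26.6
      vertex 11.7 0.0 26.6
    endloop
  endfacet
endsolid part

The G0 Z moves step by Δz≈4.4 mm. Every layer's G1 loop is the same polygon, so the solid is a straight extrusion of it from z=0 to z≈26.6. Closing with flat bottom and top caps and triangulating gives 12 facets — a rectangular box, roughly 11.7 × 26.5 mm footprint and 26.6 mm tall.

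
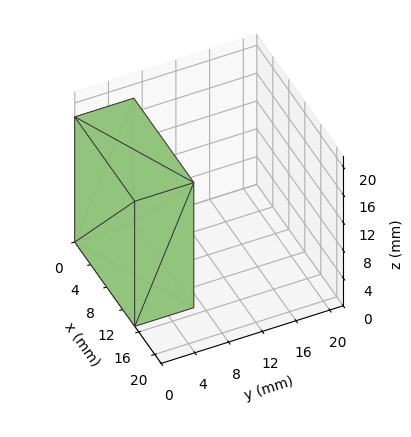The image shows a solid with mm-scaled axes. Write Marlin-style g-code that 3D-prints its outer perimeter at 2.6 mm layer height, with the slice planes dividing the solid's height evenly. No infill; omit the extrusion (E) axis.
Reading the render: the shape is a rectangular box, roughly 15 × 7 mm footprint and 18 mm tall (dimensions read to the nearest mm from the axis ticks). For the g-code, the solid's height is divided into equal slices at the stated Δz and each level perimeter traced with G1 moves after a G0 lift.

; perimeter-only toolpath
G21 ; units = mm
G90 ; absolute positioning
G28 ; home
; layer 1
G0 Z2.6
G0 X0.0 Y0.0
G1 X15.0 Y0.0
G1 X15.0 Y7.0
G1 X0.0 Y7.0
G1 X0.0 Y0.0
; layer 2
G0 Z5.1
G0 X0.0 Y0.0
G1 X15.0 Y0.0
G1 X15.0 Y7.0
G1 X0.0 Y7.0
G1 X0.0 Y0.0
; layer 3
G0 Z7.7
G0 X0.0 Y0.0
G1 X15.0 Y0.0
G1 X15.0 Y7.0
G1 X0.0 Y7.0
G1 X0.0 Y0.0
; layer 4
G0 Z10.3
G0 X0.0 Y0.0
G1 X15.0 Y0.0
G1 X15.0 Y7.0
G1 X0.0 Y7.0
G1 X0.0 Y0.0
; layer 5
G0 Z12.9
G0 X0.0 Y0.0
G1 X15.0 Y0.0
G1 X15.0 Y7.0
G1 X0.0 Y7.0
G1 X0.0 Y0.0
; layer 6
G0 Z15.4
G0 X0.0 Y0.0
G1 X15.0 Y0.0
G1 X15.0 Y7.0
G1 X0.0 Y7.0
G1 X0.0 Y0.0
; layer 7
G0 Z18.0
G0 X0.0 Y0.0
G1 X15.0 Y0.0
G1 X15.0 Y7.0
G1 X0.0 Y7.0
G1 X0.0 Y0.0
M2 ; end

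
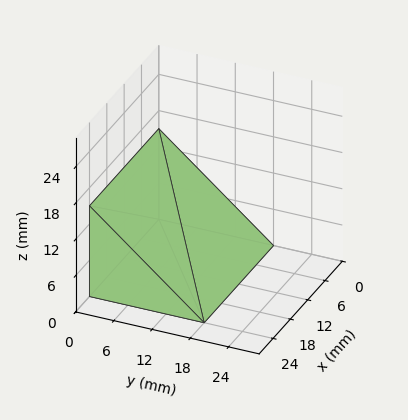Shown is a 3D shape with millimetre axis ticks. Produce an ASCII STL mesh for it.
Reading the render: the shape is a wedge (ramp): 24 × 18 mm base, rising to 15 mm along the y=0 edge and sloping linearly to z=0 at y=18 (dimensions read to the nearest mm from the axis ticks). For the STL, each face is triangulated and given an outward normal.

solid part
  facet normal 0.0000 0.0000 -1.0000
    outer loop
      vertex 24.00 18.00 0.00
      vertex 24.00 0.00 0.00
      vertex 0.00 0.00 0.00
    endloop
  endfacet
  facet normal 0.0000 0.0000 -1.0000
    outer loop
      vertex 0.00 18.00 0.00
      vertex 24.00 18.00 0.00
      vertex 0.00 0.00 0.00
    endloop
  endfacet
  facet normal 0.0000 -1.0000 0.0000
    outer loop
      vertex 0.00 0.00 0.00
      vertex 24.00 0.00 0.00
      vertex 24.00 0.00 15.00
    endloop
  endfacet
  facet normal 0.0000 -1.0000 0.0000
    outer loop
      vertex 0.00 0.00 0.00
      vertex 24.00 0.00 15.00
      vertex 0.00 0.00 15.00
    endloop
  endfacet
  facet normal 0.0000 0.6402 0.7682
    outer loop
      vertex 0.00 0.00 15.00
      vertex 24.00 0.00 15.00
      vertex 24.00 18.00 0.00
    endloop
  endfacet
  facet normal 0.0000 0.6402 0.7682
    outer loop
      vertex 0.00 0.00 15.00
      vertex 24.00 18.00 0.00
      vertex 0.00 18.00 0.00
    endloop
  endfacet
  facet normal -1.0000 0.0000 0.0000
    outer loop
      vertex 0.00 0.00 15.00
      vertex 0.00 18.00 0.00
      vertex 0.00 0.00 0.00
    endloop
  endfacet
  facet normal 1.0000 0.0000 0.0000
    outer loop
      vertex 24.00 0.00 0.00
      vertex 24.00 18.00 0.00
      vertex 24.00 0.00 15.00
    endloop
  endfacet
endsolid part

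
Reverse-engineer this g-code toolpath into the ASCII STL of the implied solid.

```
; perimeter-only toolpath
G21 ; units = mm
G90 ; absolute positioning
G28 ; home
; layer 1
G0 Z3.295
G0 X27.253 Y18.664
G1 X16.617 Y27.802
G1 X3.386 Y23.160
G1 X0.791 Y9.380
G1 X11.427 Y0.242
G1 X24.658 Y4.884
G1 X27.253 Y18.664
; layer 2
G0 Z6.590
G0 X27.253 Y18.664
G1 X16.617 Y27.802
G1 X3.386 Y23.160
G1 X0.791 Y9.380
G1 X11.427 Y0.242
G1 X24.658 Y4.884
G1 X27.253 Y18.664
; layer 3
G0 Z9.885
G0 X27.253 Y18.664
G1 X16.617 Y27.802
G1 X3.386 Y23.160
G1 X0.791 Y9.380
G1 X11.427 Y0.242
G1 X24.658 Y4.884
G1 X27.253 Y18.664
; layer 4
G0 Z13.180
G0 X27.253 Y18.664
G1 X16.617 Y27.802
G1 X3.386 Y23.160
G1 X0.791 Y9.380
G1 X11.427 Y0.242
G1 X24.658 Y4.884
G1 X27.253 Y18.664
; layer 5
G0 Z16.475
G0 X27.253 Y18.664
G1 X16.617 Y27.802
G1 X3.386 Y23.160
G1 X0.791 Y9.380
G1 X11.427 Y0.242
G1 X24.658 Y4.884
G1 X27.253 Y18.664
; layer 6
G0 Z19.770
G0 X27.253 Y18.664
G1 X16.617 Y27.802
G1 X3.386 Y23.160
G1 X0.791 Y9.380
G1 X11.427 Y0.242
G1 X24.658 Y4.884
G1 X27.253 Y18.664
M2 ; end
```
solid part
  facet normal 0.0000 0.0000 -1.0000
    outer loop
      vertex 3.386 23.160 0.000
      vertex 16.617 27.802 0.000
      vertex 27.253 18.664 0.000
    endloop
  endfacet
  facet normal 0.0000 0.0000 -1.0000
    outer loop
      vertex 0.791 9.380 0.000
      vertex 3.386 23.160 0.000
      vertex 27.253 18.664 0.000
    endloop
  endfacet
  facet normal 0.0000 0.0000 -1.0000
    outer loop
      vertex 11.427 0.242 0.000
      vertex 0.791 9.380 0.000
      vertex 27.253 18.664 0.000
    endloop
  endfacet
  facet normal 0.0000 0.0000 -1.0000
    outer loop
      vertex 24.658 4.884 0.000
      vertex 11.427 0.242 0.000
      vertex 27.253 18.664 0.000
    endloop
  endfacet
  facet normal 0.0000 0.0000 1.0000
    outer loop
      vertex 27.253 18.664 19.770
      vertex 16.617 27.802 19.770
      vertex 3.386 23.160 19.770
    endloop
  endfacet
  facet normal 0.0000 0.0000 1.0000
    outer loop
      vertex 27.253 18.664 19.770
      vertex 3.386 23.160 19.770
      vertex 0.791 9.380 19.770
    endloop
  endfacet
  facet normal 0.0000 0.0000 1.0000
    outer loop
      vertex 27.253 18.664 19.770
      vertex 0.791 9.380 19.770
      vertex 11.427 0.242 19.770
    endloop
  endfacet
  facet normal 0.0000 0.0000 1.0000
    outer loop
      vertex 27.253 18.664 19.770
      vertex 11.427 0.242 19.770
      vertex 24.658 4.884 19.770
    endloop
  endfacet
  facet normal 0.6517 0.7585 0.0000
    outer loop
      vertex 27.253 18.664 0.000
      vertex 16.617 27.802 0.000
      vertex 16.617 27.802 19.770
    endloop
  endfacet
  facet normal 0.6517 0.7585 0.0000
    outer loop
      vertex 27.253 18.664 0.000
      vertex 16.617 27.802 19.770
      vertex 27.253 18.664 19.770
    endloop
  endfacet
  facet normal -0.3311 0.9436 0.0000
    outer loop
      vertex 16.617 27.802 0.000
      vertex 3.386 23.160 0.000
      vertex 3.386 23.160 19.770
    endloop
  endfacet
  facet normal -0.3311 0.9436 0.0000
    outer loop
      vertex 16.617 27.802 0.000
      vertex 3.386 23.160 19.770
      vertex 16.617 27.802 19.770
    endloop
  endfacet
  facet normal -0.9827 0.1851 0.0000
    outer loop
      vertex 3.386 23.160 0.000
      vertex 0.791 9.380 0.000
      vertex 0.791 9.380 19.770
    endloop
  endfacet
  facet normal -0.9827 0.1851 0.0000
    outer loop
      vertex 3.386 23.160 0.000
      vertex 0.791 9.380 19.770
      vertex 3.386 23.160 19.770
    endloop
  endfacet
  facet normal -0.6517 -0.7585 0.0000
    outer loop
      vertex 0.791 9.380 0.000
      vertex 11.427 0.242 0.000
      vertex 11.427 0.242 19.770
    endloop
  endfacet
  facet normal -0.6517 -0.7585 0.0000
    outer loop
      vertex 0.791 9.380 0.000
      vertex 11.427 0.242 19.770
      vertex 0.791 9.380 19.770
    endloop
  endfacet
  facet normal 0.3311 -0.9436 0.0000
    outer loop
      vertex 11.427 0.242 0.000
      vertex 24.658 4.884 0.000
      vertex 24.658 4.884 19.770
    endloop
  endfacet
  facet normal 0.3311 -0.9436 0.0000
    outer loop
      vertex 11.427 0.242 0.000
      vertex 24.658 4.884 19.770
      vertex 11.427 0.242 19.770
    endloop
  endfacet
  facet normal 0.9827 -0.1851 0.0000
    outer loop
      vertex 24.658 4.884 0.000
      vertex 27.253 18.664 0.000
      vertex 27.253 18.664 19.770
    endloop
  endfacet
  facet normal 0.9827 -0.1851 0.0000
    outer loop
      vertex 24.658 4.884 0.000
      vertex 27.253 18.664 19.770
      vertex 24.658 4.884 19.770
    endloop
  endfacet
endsolid part

The G0 Z moves step by Δz≈3.295 mm. Every layer's G1 loop is the same polygon, so the solid is a straight extrusion of it from z=0 to z≈19.8. Closing with flat bottom and top caps and triangulating gives 20 facets — a regular 6-sided prism (a cylinder approximated with 6 flat sides), circumscribed radius ≈ 14 mm, height ≈ 19.8 mm.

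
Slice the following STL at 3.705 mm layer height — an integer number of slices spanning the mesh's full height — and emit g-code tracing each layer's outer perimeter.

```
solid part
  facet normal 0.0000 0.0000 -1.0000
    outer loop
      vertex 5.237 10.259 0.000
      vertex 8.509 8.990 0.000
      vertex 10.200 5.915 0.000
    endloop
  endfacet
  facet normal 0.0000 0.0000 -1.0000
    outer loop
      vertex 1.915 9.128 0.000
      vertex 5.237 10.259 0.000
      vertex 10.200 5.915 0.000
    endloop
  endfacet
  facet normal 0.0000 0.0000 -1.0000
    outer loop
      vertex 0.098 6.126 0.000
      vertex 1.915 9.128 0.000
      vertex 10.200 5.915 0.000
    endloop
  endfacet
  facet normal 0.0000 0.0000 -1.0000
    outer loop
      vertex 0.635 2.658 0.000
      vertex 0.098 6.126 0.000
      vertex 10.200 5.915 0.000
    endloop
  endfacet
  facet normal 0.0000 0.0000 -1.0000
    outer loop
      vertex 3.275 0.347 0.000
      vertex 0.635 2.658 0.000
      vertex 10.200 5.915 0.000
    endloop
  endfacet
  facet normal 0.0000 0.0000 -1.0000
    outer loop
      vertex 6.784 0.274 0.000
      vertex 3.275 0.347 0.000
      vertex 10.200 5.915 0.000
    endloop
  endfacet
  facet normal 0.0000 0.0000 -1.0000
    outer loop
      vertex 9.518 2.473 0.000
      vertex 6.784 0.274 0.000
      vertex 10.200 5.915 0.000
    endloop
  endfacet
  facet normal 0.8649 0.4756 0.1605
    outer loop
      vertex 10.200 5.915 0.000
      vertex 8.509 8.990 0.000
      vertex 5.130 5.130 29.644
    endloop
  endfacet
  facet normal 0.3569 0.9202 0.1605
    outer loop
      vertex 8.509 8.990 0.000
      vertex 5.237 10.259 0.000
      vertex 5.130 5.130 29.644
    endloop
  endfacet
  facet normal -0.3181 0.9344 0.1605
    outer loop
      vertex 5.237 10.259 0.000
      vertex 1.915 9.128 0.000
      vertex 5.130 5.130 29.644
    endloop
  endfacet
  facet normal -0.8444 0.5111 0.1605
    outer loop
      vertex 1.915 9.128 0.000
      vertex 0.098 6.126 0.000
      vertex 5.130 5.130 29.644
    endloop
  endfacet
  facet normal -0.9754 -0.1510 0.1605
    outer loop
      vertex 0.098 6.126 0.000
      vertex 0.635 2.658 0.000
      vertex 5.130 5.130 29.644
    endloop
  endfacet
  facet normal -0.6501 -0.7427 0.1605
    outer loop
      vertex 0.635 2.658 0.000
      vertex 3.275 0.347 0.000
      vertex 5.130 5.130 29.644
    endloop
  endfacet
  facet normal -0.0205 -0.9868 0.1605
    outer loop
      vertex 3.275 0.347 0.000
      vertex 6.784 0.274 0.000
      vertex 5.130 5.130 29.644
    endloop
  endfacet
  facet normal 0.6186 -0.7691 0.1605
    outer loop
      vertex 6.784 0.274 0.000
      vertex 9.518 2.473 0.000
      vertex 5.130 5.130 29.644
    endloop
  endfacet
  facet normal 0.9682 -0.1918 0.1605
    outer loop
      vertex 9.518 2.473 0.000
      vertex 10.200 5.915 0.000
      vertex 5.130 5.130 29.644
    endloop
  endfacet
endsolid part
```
; perimeter-only toolpath
G21 ; units = mm
G90 ; absolute positioning
G28 ; home
; layer 1
G0 Z3.705
G0 X9.566 Y5.817
G1 X8.087 Y8.508
G1 X5.224 Y9.618
G1 X2.317 Y8.628
G1 X0.727 Y6.002
G1 X1.197 Y2.967
G1 X3.507 Y0.945
G1 X6.577 Y0.881
G1 X8.970 Y2.805
G1 X9.566 Y5.817
; layer 2
G0 Z7.411
G0 X8.932 Y5.719
G1 X7.664 Y8.025
G1 X5.210 Y8.977
G1 X2.719 Y8.129
G1 X1.356 Y5.877
G1 X1.759 Y3.276
G1 X3.739 Y1.543
G1 X6.370 Y1.488
G1 X8.421 Y3.137
G1 X8.932 Y5.719
; layer 3
G0 Z11.116
G0 X8.299 Y5.621
G1 X7.242 Y7.543
G1 X5.197 Y8.336
G1 X3.121 Y7.629
G1 X1.985 Y5.753
G1 X2.321 Y3.585
G1 X3.971 Y2.141
G1 X6.164 Y2.095
G1 X7.873 Y3.469
G1 X8.299 Y5.621
; layer 4
G0 Z14.822
G0 X7.665 Y5.522
G1 X6.819 Y7.060
G1 X5.184 Y7.694
G1 X3.522 Y7.129
G1 X2.614 Y5.628
G1 X2.882 Y3.894
G1 X4.202 Y2.739
G1 X5.957 Y2.702
G1 X7.324 Y3.801
G1 X7.665 Y5.522
; layer 5
G0 Z18.527
G0 X7.031 Y5.424
G1 X6.397 Y6.577
G1 X5.170 Y7.053
G1 X3.924 Y6.629
G1 X3.243 Y5.503
G1 X3.444 Y4.203
G1 X4.434 Y3.336
G1 X5.750 Y3.309
G1 X6.776 Y4.134
G1 X7.031 Y5.424
; layer 6
G0 Z22.233
G0 X6.398 Y5.326
G1 X5.975 Y6.095
G1 X5.157 Y6.412
G1 X4.326 Y6.130
G1 X3.872 Y5.379
G1 X4.006 Y4.512
G1 X4.666 Y3.934
G1 X5.543 Y3.916
G1 X6.227 Y4.466
G1 X6.398 Y5.326
; layer 7
G0 Z25.938
G0 X5.764 Y5.228
G1 X5.552 Y5.612
G1 X5.143 Y5.771
G1 X4.728 Y5.630
G1 X4.501 Y5.254
G1 X4.568 Y4.821
G1 X4.898 Y4.532
G1 X5.337 Y4.523
G1 X5.678 Y4.798
G1 X5.764 Y5.228
M2 ; end

The solid is a regular 9-sided pyramid, base circumscribed radius ≈ 5.13 mm, apex at z ≈ 29.6 mm. Slicing at Δz = 3.705 mm — 8 equal slices spanning the solid's height, so layer i sits at z = i·h/8 — gives 7 non-empty perimeters. Each is a 9-segment closed polygon; G0 lifts to the layer z and rapids to the start vertex, then G1 traces the edges. The cross-section shrinks linearly with z (the slice at the apex is degenerate and omitted).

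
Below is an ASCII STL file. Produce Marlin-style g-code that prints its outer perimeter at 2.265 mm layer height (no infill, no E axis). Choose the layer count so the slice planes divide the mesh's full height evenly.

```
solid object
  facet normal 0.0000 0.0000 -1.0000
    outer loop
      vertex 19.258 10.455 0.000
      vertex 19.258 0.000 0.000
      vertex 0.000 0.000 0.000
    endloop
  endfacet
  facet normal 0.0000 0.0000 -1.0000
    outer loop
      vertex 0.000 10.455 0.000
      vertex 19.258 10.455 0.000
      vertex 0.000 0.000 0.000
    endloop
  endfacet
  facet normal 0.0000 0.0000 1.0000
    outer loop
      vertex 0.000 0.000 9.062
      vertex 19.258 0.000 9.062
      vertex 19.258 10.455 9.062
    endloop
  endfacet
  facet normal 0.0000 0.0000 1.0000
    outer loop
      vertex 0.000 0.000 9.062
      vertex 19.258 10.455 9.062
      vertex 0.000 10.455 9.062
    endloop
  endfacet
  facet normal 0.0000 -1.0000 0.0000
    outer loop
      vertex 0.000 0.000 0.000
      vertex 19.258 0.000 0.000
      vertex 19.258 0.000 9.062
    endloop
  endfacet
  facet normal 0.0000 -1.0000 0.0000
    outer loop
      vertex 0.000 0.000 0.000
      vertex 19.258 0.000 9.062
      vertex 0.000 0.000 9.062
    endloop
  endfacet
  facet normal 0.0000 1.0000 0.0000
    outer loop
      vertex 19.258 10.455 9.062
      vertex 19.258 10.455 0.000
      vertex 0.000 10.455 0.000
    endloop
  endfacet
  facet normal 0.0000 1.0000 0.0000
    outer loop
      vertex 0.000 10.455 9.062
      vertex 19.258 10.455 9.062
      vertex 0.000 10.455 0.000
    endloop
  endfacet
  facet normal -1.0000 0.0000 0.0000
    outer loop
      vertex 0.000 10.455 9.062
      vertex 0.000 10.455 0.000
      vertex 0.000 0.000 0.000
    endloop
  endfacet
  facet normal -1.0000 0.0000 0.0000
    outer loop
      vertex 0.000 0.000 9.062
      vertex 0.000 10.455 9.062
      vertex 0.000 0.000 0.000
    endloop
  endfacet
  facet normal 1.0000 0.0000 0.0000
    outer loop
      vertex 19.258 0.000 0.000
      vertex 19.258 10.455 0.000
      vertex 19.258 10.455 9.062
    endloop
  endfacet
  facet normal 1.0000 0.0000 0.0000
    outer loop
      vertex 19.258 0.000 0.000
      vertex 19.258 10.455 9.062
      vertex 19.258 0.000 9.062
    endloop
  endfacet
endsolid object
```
; perimeter-only toolpath
G21 ; units = mm
G90 ; absolute positioning
G28 ; home
; layer 1
G0 Z2.265
G0 X0.000 Y0.000
G1 X19.258 Y0.000
G1 X19.258 Y10.455
G1 X0.000 Y10.455
G1 X0.000 Y0.000
; layer 2
G0 Z4.531
G0 X0.000 Y0.000
G1 X19.258 Y0.000
G1 X19.258 Y10.455
G1 X0.000 Y10.455
G1 X0.000 Y0.000
; layer 3
G0 Z6.796
G0 X0.000 Y0.000
G1 X19.258 Y0.000
G1 X19.258 Y10.455
G1 X0.000 Y10.455
G1 X0.000 Y0.000
; layer 4
G0 Z9.062
G0 X0.000 Y0.000
G1 X19.258 Y0.000
G1 X19.258 Y10.455
G1 X0.000 Y10.455
G1 X0.000 Y0.000
M2 ; end

The solid is a rectangular box, roughly 19.3 × 10.5 mm footprint and 9.06 mm tall. Slicing at Δz = 2.265 mm — 4 equal slices spanning the solid's height, so layer i sits at z = i·h/4 — gives 4 non-empty perimeters. Each is a 4-segment closed polygon; G0 lifts to the layer z and rapids to the start vertex, then G1 traces the edges.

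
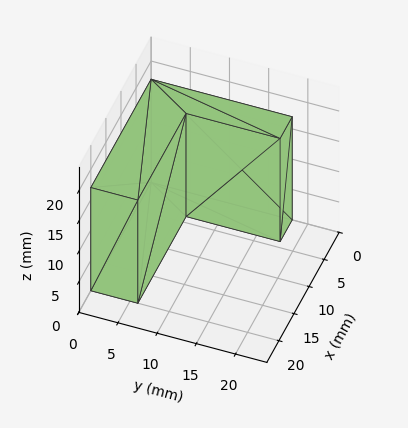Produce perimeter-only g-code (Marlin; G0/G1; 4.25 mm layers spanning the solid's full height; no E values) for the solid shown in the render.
Reading the render: the shape is an L-shaped prism: outer 20 × 18 mm, arm thicknesses ≈ 6 mm (horizontal) and 4 mm (vertical), extruded 17 mm in z (dimensions read to the nearest mm from the axis ticks). For the g-code, the solid's height is divided into equal slices at the stated Δz and each level perimeter traced with G1 moves after a G0 lift.

; perimeter-only toolpath
G21 ; units = mm
G90 ; absolute positioning
G28 ; home
; layer 1
G0 Z4.25
G0 X0.00 Y0.00
G1 X20.00 Y0.00
G1 X20.00 Y6.00
G1 X4.00 Y6.00
G1 X4.00 Y18.00
G1 X0.00 Y18.00
G1 X0.00 Y0.00
; layer 2
G0 Z8.50
G0 X0.00 Y0.00
G1 X20.00 Y0.00
G1 X20.00 Y6.00
G1 X4.00 Y6.00
G1 X4.00 Y18.00
G1 X0.00 Y18.00
G1 X0.00 Y0.00
; layer 3
G0 Z12.75
G0 X0.00 Y0.00
G1 X20.00 Y0.00
G1 X20.00 Y6.00
G1 X4.00 Y6.00
G1 X4.00 Y18.00
G1 X0.00 Y18.00
G1 X0.00 Y0.00
; layer 4
G0 Z17.00
G0 X0.00 Y0.00
G1 X20.00 Y0.00
G1 X20.00 Y6.00
G1 X4.00 Y6.00
G1 X4.00 Y18.00
G1 X0.00 Y18.00
G1 X0.00 Y0.00
M2 ; end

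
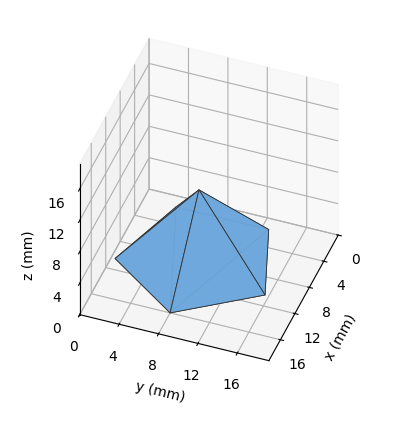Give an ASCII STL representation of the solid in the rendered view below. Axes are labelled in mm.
Reading the render: the shape is a regular 5-sided pyramid, base circumscribed radius ≈ 8 mm, apex at z ≈ 9 mm (dimensions read to the nearest mm from the axis ticks). For the STL, each face is triangulated and given an outward normal.

solid part
  facet normal 0.0000 0.0000 -1.0000
    outer loop
      vertex 1.528 12.702 0.000
      vertex 10.472 15.608 0.000
      vertex 16.000 8.000 0.000
    endloop
  endfacet
  facet normal 0.0000 0.0000 -1.0000
    outer loop
      vertex 1.528 3.298 0.000
      vertex 1.528 12.702 0.000
      vertex 16.000 8.000 0.000
    endloop
  endfacet
  facet normal 0.0000 0.0000 -1.0000
    outer loop
      vertex 10.472 0.392 0.000
      vertex 1.528 3.298 0.000
      vertex 16.000 8.000 0.000
    endloop
  endfacet
  facet normal 0.6568 0.4772 0.5838
    outer loop
      vertex 16.000 8.000 0.000
      vertex 10.472 15.608 0.000
      vertex 8.000 8.000 9.000
    endloop
  endfacet
  facet normal -0.2509 0.7722 0.5838
    outer loop
      vertex 10.472 15.608 0.000
      vertex 1.528 12.702 0.000
      vertex 8.000 8.000 9.000
    endloop
  endfacet
  facet normal -0.8119 0.0000 0.5838
    outer loop
      vertex 1.528 12.702 0.000
      vertex 1.528 3.298 0.000
      vertex 8.000 8.000 9.000
    endloop
  endfacet
  facet normal -0.2509 -0.7722 0.5838
    outer loop
      vertex 1.528 3.298 0.000
      vertex 10.472 0.392 0.000
      vertex 8.000 8.000 9.000
    endloop
  endfacet
  facet normal 0.6568 -0.4772 0.5838
    outer loop
      vertex 10.472 0.392 0.000
      vertex 16.000 8.000 0.000
      vertex 8.000 8.000 9.000
    endloop
  endfacet
endsolid part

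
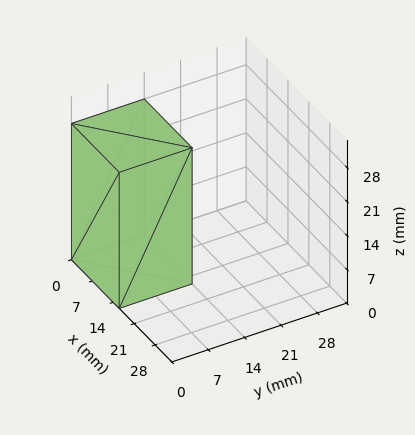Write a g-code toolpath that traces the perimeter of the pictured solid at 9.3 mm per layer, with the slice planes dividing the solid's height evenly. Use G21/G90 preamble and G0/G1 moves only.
Reading the render: the shape is a rectangular box, roughly 16 × 14 mm footprint and 28 mm tall (dimensions read to the nearest mm from the axis ticks). For the g-code, the solid's height is divided into equal slices at the stated Δz and each level perimeter traced with G1 moves after a G0 lift.

; perimeter-only toolpath
G21 ; units = mm
G90 ; absolute positioning
G28 ; home
; layer 1
G0 Z9.3
G0 X0.0 Y0.0
G1 X16.0 Y0.0
G1 X16.0 Y14.0
G1 X0.0 Y14.0
G1 X0.0 Y0.0
; layer 2
G0 Z18.7
G0 X0.0 Y0.0
G1 X16.0 Y0.0
G1 X16.0 Y14.0
G1 X0.0 Y14.0
G1 X0.0 Y0.0
; layer 3
G0 Z28.0
G0 X0.0 Y0.0
G1 X16.0 Y0.0
G1 X16.0 Y14.0
G1 X0.0 Y14.0
G1 X0.0 Y0.0
M2 ; end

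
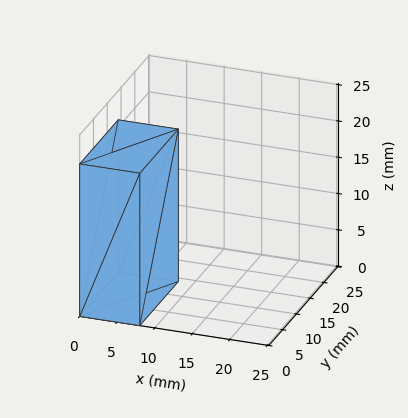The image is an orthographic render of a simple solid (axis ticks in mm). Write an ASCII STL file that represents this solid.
Reading the render: the shape is a rectangular box, roughly 8 × 14 mm footprint and 21 mm tall (dimensions read to the nearest mm from the axis ticks). For the STL, each face is triangulated and given an outward normal.

solid part
  facet normal 0.0000 0.0000 -1.0000
    outer loop
      vertex 8.000 14.000 0.000
      vertex 8.000 0.000 0.000
      vertex 0.000 0.000 0.000
    endloop
  endfacet
  facet normal 0.0000 0.0000 -1.0000
    outer loop
      vertex 0.000 14.000 0.000
      vertex 8.000 14.000 0.000
      vertex 0.000 0.000 0.000
    endloop
  endfacet
  facet normal 0.0000 0.0000 1.0000
    outer loop
      vertex 0.000 0.000 21.000
      vertex 8.000 0.000 21.000
      vertex 8.000 14.000 21.000
    endloop
  endfacet
  facet normal 0.0000 0.0000 1.0000
    outer loop
      vertex 0.000 0.000 21.000
      vertex 8.000 14.000 21.000
      vertex 0.000 14.000 21.000
    endloop
  endfacet
  facet normal 0.0000 -1.0000 0.0000
    outer loop
      vertex 0.000 0.000 0.000
      vertex 8.000 0.000 0.000
      vertex 8.000 0.000 21.000
    endloop
  endfacet
  facet normal 0.0000 -1.0000 0.0000
    outer loop
      vertex 0.000 0.000 0.000
      vertex 8.000 0.000 21.000
      vertex 0.000 0.000 21.000
    endloop
  endfacet
  facet normal 0.0000 1.0000 0.0000
    outer loop
      vertex 8.000 14.000 21.000
      vertex 8.000 14.000 0.000
      vertex 0.000 14.000 0.000
    endloop
  endfacet
  facet normal 0.0000 1.0000 0.0000
    outer loop
      vertex 0.000 14.000 21.000
      vertex 8.000 14.000 21.000
      vertex 0.000 14.000 0.000
    endloop
  endfacet
  facet normal -1.0000 0.0000 0.0000
    outer loop
      vertex 0.000 14.000 21.000
      vertex 0.000 14.000 0.000
      vertex 0.000 0.000 0.000
    endloop
  endfacet
  facet normal -1.0000 0.0000 0.0000
    outer loop
      vertex 0.000 0.000 21.000
      vertex 0.000 14.000 21.000
      vertex 0.000 0.000 0.000
    endloop
  endfacet
  facet normal 1.0000 0.0000 0.0000
    outer loop
      vertex 8.000 0.000 0.000
      vertex 8.000 14.000 0.000
      vertex 8.000 14.000 21.000
    endloop
  endfacet
  facet normal 1.0000 0.0000 0.0000
    outer loop
      vertex 8.000 0.000 0.000
      vertex 8.000 14.000 21.000
      vertex 8.000 0.000 21.000
    endloop
  endfacet
endsolid part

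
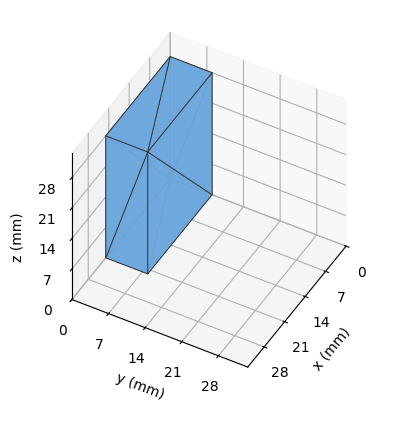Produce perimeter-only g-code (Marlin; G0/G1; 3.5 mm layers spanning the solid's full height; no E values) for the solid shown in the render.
Reading the render: the shape is a rectangular box, roughly 22 × 8 mm footprint and 28 mm tall (dimensions read to the nearest mm from the axis ticks). For the g-code, the solid's height is divided into equal slices at the stated Δz and each level perimeter traced with G1 moves after a G0 lift.

; perimeter-only toolpath
G21 ; units = mm
G90 ; absolute positioning
G28 ; home
; layer 1
G0 Z3.5
G0 X0.0 Y0.0
G1 X22.0 Y0.0
G1 X22.0 Y8.0
G1 X0.0 Y8.0
G1 X0.0 Y0.0
; layer 2
G0 Z7.0
G0 X0.0 Y0.0
G1 X22.0 Y0.0
G1 X22.0 Y8.0
G1 X0.0 Y8.0
G1 X0.0 Y0.0
; layer 3
G0 Z10.5
G0 X0.0 Y0.0
G1 X22.0 Y0.0
G1 X22.0 Y8.0
G1 X0.0 Y8.0
G1 X0.0 Y0.0
; layer 4
G0 Z14.0
G0 X0.0 Y0.0
G1 X22.0 Y0.0
G1 X22.0 Y8.0
G1 X0.0 Y8.0
G1 X0.0 Y0.0
; layer 5
G0 Z17.5
G0 X0.0 Y0.0
G1 X22.0 Y0.0
G1 X22.0 Y8.0
G1 X0.0 Y8.0
G1 X0.0 Y0.0
; layer 6
G0 Z21.0
G0 X0.0 Y0.0
G1 X22.0 Y0.0
G1 X22.0 Y8.0
G1 X0.0 Y8.0
G1 X0.0 Y0.0
; layer 7
G0 Z24.5
G0 X0.0 Y0.0
G1 X22.0 Y0.0
G1 X22.0 Y8.0
G1 X0.0 Y8.0
G1 X0.0 Y0.0
; layer 8
G0 Z28.0
G0 X0.0 Y0.0
G1 X22.0 Y0.0
G1 X22.0 Y8.0
G1 X0.0 Y8.0
G1 X0.0 Y0.0
M2 ; end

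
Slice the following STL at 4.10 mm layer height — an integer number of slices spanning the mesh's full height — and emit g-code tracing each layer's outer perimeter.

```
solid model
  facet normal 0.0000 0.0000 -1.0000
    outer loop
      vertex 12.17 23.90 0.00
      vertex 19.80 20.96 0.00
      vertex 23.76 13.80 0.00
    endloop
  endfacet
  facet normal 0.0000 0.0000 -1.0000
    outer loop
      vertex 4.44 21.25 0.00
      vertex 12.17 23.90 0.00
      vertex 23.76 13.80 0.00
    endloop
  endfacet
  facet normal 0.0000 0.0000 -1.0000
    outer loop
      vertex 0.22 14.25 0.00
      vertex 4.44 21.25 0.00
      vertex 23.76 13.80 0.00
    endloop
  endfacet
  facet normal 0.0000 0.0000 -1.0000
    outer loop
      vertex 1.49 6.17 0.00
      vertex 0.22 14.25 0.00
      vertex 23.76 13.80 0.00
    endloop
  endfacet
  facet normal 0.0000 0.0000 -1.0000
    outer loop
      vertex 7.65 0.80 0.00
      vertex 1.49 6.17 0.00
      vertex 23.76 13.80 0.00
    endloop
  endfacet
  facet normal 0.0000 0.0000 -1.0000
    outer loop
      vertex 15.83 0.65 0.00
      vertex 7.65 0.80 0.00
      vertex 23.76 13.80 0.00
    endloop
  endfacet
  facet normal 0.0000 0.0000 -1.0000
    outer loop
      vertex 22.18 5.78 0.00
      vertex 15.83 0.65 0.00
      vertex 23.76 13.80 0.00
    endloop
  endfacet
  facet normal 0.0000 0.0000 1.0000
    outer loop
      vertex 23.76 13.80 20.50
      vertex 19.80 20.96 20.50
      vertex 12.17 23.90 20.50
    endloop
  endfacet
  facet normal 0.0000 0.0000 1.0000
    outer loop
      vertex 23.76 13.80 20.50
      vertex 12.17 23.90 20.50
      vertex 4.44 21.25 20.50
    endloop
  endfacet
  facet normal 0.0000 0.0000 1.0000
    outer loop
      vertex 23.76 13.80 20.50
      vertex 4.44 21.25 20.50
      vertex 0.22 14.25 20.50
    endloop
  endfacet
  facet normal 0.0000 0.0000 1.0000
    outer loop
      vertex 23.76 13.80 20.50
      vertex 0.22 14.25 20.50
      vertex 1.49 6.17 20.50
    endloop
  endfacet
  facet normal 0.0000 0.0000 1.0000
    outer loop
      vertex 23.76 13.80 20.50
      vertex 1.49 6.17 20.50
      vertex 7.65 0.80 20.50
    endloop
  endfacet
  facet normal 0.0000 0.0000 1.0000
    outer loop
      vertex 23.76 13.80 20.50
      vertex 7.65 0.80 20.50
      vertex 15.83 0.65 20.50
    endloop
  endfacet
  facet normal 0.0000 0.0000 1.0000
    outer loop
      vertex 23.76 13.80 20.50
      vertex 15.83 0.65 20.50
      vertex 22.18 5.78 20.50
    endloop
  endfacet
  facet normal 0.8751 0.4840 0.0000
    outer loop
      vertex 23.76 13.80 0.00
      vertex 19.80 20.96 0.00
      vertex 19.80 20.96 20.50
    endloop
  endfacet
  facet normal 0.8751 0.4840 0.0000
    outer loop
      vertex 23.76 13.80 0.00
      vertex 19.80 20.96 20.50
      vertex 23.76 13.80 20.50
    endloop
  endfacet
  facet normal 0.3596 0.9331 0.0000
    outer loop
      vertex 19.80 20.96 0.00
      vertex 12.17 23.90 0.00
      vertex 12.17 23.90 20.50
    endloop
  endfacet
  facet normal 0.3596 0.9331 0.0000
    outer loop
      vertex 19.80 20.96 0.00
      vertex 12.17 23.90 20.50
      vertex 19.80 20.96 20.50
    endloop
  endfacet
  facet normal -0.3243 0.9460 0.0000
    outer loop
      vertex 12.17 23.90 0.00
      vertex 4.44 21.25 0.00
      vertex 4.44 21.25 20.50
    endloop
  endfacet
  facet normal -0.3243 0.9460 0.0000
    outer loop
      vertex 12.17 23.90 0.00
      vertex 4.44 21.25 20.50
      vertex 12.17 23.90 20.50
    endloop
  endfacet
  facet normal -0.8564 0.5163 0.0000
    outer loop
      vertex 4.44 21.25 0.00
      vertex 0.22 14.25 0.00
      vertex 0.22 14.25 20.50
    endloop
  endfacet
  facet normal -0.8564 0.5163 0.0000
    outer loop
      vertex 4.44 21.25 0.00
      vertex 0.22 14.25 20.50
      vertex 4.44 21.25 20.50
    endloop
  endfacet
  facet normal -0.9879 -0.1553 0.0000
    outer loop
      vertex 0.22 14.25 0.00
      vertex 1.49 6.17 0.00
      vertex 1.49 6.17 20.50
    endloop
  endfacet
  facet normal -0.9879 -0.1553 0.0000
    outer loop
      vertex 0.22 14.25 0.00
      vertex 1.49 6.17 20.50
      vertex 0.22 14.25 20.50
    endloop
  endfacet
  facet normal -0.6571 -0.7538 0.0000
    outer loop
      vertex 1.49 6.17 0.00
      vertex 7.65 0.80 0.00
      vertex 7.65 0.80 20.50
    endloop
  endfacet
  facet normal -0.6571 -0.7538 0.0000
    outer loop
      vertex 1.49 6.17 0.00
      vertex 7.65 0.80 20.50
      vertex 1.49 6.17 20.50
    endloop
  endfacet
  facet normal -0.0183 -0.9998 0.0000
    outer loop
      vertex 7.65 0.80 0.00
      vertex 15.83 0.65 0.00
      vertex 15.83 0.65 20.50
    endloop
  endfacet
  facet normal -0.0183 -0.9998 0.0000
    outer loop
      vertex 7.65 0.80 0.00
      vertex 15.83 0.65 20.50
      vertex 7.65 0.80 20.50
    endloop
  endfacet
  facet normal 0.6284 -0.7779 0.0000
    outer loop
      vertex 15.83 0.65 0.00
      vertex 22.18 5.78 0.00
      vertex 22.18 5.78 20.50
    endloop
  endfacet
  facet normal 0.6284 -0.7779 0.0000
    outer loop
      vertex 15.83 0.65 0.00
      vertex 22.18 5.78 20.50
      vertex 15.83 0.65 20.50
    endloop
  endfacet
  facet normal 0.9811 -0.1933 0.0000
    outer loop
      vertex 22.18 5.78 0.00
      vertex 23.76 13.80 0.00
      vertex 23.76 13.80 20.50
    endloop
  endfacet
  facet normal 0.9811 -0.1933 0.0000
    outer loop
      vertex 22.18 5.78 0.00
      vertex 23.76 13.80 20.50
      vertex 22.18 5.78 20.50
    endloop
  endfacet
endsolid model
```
; perimeter-only toolpath
G21 ; units = mm
G90 ; absolute positioning
G28 ; home
; layer 1
G0 Z4.10
G0 X23.76 Y13.80
G1 X19.80 Y20.96
G1 X12.17 Y23.90
G1 X4.44 Y21.25
G1 X0.22 Y14.25
G1 X1.49 Y6.17
G1 X7.65 Y0.80
G1 X15.83 Y0.65
G1 X22.18 Y5.78
G1 X23.76 Y13.80
; layer 2
G0 Z8.20
G0 X23.76 Y13.80
G1 X19.80 Y20.96
G1 X12.17 Y23.90
G1 X4.44 Y21.25
G1 X0.22 Y14.25
G1 X1.49 Y6.17
G1 X7.65 Y0.80
G1 X15.83 Y0.65
G1 X22.18 Y5.78
G1 X23.76 Y13.80
; layer 3
G0 Z12.30
G0 X23.76 Y13.80
G1 X19.80 Y20.96
G1 X12.17 Y23.90
G1 X4.44 Y21.25
G1 X0.22 Y14.25
G1 X1.49 Y6.17
G1 X7.65 Y0.80
G1 X15.83 Y0.65
G1 X22.18 Y5.78
G1 X23.76 Y13.80
; layer 4
G0 Z16.40
G0 X23.76 Y13.80
G1 X19.80 Y20.96
G1 X12.17 Y23.90
G1 X4.44 Y21.25
G1 X0.22 Y14.25
G1 X1.49 Y6.17
G1 X7.65 Y0.80
G1 X15.83 Y0.65
G1 X22.18 Y5.78
G1 X23.76 Y13.80
; layer 5
G0 Z20.50
G0 X23.76 Y13.80
G1 X19.80 Y20.96
G1 X12.17 Y23.90
G1 X4.44 Y21.25
G1 X0.22 Y14.25
G1 X1.49 Y6.17
G1 X7.65 Y0.80
G1 X15.83 Y0.65
G1 X22.18 Y5.78
G1 X23.76 Y13.80
M2 ; end

The solid is a regular 9-sided prism (a cylinder approximated with 9 flat sides), circumscribed radius ≈ 11.9 mm, height ≈ 20.5 mm. Slicing at Δz = 4.10 mm — 5 equal slices spanning the solid's height, so layer i sits at z = i·h/5 — gives 5 non-empty perimeters. Each is a 9-segment closed polygon; G0 lifts to the layer z and rapids to the start vertex, then G1 traces the edges.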